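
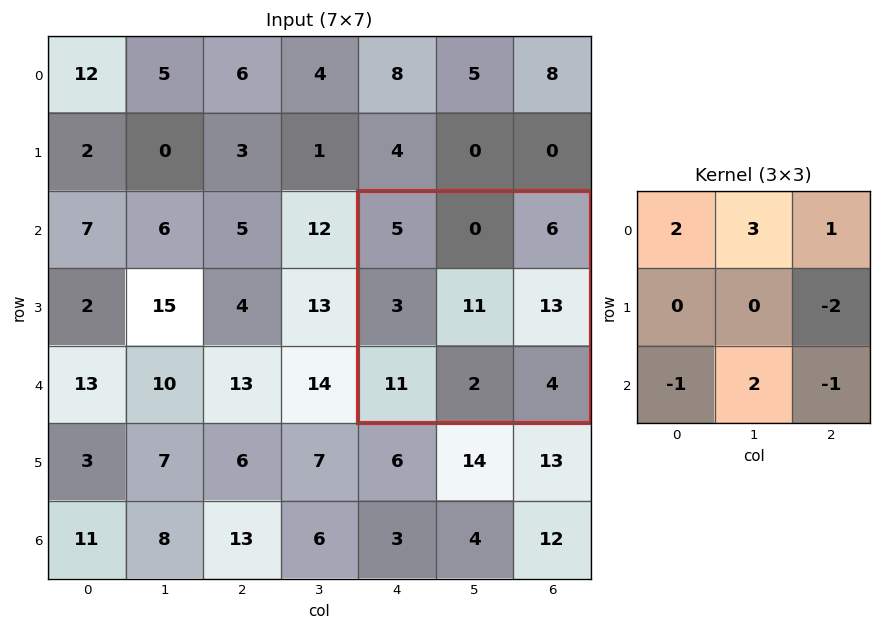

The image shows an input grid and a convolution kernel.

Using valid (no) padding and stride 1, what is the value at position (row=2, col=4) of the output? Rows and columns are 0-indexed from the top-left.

-21

The receptive field on the input at this output position is [5 0 6 / 3 11 13 / 11 2 4]. Elementwise product with the kernel and sum: 5·2 + 0·3 + 6·1 + 13·-2 + 11·-1 + 2·2 + 4·-1.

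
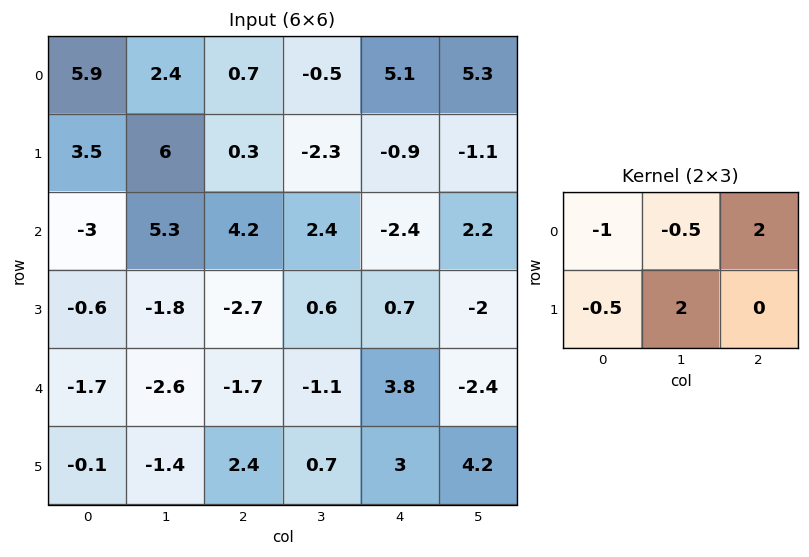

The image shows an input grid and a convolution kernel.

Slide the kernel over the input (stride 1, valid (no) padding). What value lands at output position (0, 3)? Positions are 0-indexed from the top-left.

The receptive field on the input at this output position is [-0.5 5.1 5.3 / -2.3 -0.9 -1.1]. Elementwise product with the kernel and sum: -0.5·-1 + 5.1·-0.5 + 5.3·2 + -2.3·-0.5 + -0.9·2.

7.9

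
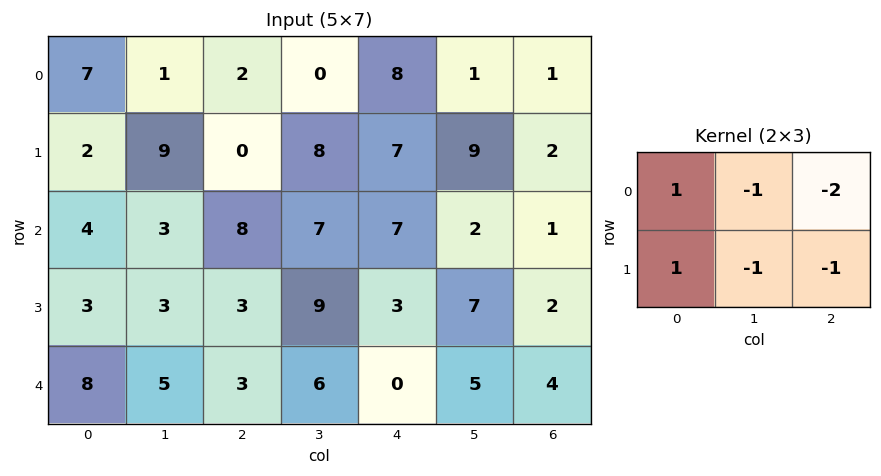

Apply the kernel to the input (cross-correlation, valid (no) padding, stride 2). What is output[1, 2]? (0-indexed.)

The receptive field on the input at this output position is [7 2 1 / 3 7 2]. Elementwise product with the kernel and sum: 7·1 + 2·-1 + 1·-2 + 3·1 + 7·-1 + 2·-1.

-3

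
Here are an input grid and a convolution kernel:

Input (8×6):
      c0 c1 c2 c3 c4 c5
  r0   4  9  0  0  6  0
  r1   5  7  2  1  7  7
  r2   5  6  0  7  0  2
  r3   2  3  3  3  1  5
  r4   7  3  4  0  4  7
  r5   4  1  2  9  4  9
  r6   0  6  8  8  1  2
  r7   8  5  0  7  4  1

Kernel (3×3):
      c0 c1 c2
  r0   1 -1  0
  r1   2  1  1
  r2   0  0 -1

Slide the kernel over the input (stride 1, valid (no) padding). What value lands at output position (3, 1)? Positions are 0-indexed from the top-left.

The receptive field on the input at this output position is [3 3 3 / 3 4 0 / 1 2 9]. Elementwise product with the kernel and sum: 3·1 + 3·-1 + 3·2 + 4·1 + 0·1 + 9·-1.

1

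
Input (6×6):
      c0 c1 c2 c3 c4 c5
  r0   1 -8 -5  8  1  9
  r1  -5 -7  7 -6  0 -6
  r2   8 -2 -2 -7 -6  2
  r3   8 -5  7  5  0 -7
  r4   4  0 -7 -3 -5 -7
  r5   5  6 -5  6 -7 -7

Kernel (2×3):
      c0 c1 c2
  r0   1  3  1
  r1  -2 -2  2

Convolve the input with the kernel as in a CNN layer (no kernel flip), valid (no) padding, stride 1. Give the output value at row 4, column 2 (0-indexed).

The receptive field on the input at this output position is [-7 -3 -5 / -5 6 -7]. Elementwise product with the kernel and sum: -7·1 + -3·3 + -5·1 + -5·-2 + 6·-2 + -7·2.

-37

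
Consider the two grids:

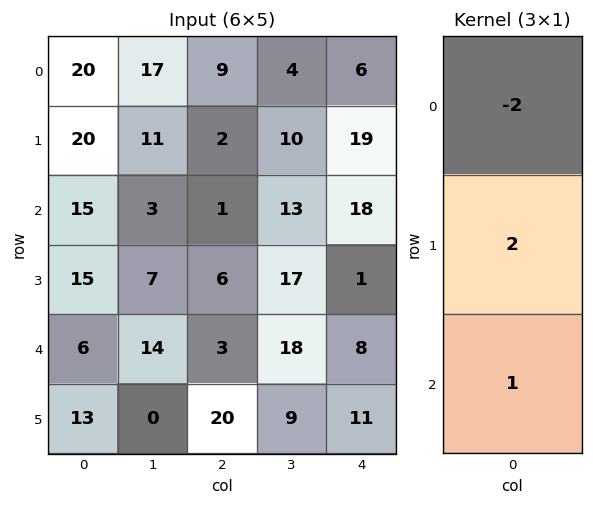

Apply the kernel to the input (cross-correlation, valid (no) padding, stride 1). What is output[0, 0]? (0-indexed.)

15

The receptive field on the input at this output position is [20 / 20 / 15]. Elementwise product with the kernel and sum: 20·-2 + 20·2 + 15·1.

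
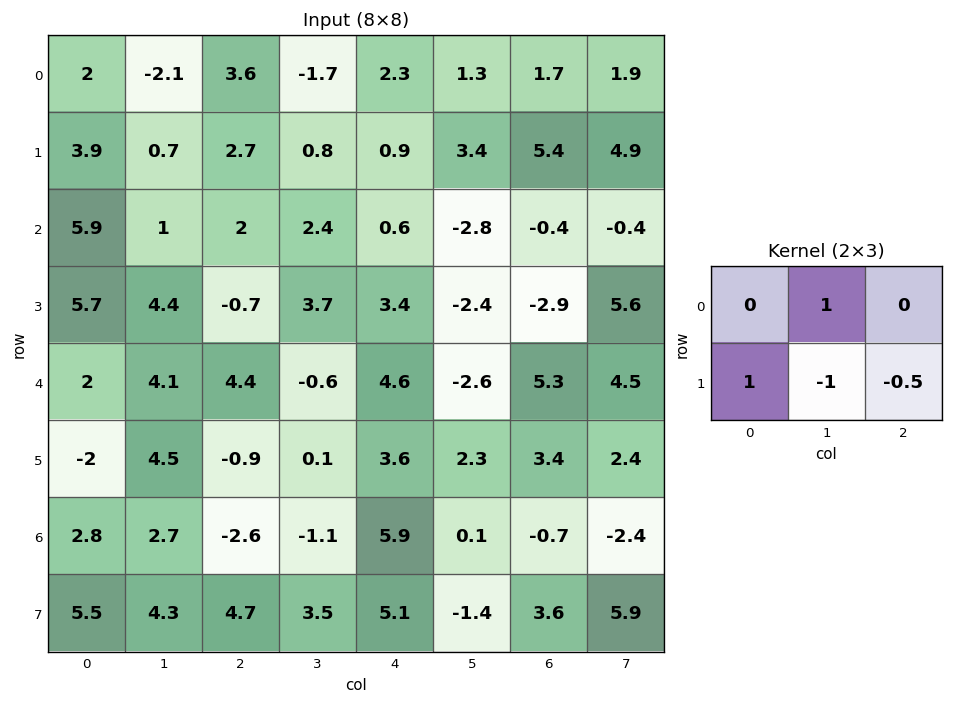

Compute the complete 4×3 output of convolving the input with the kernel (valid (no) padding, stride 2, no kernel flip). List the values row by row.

-0.25 -0.25 -3.9
2.65 -3.7 4.45
-1.95 -3.4 -3
1.55 -2.45 4.8

Output[0,0]: The receptive field on the input at this output position is [2 -2.1 3.6 / 3.9 0.7 2.7]. Elementwise product with the kernel and sum: -2.1·1 + 3.9·1 + 0.7·-1 + 2.7·-0.5.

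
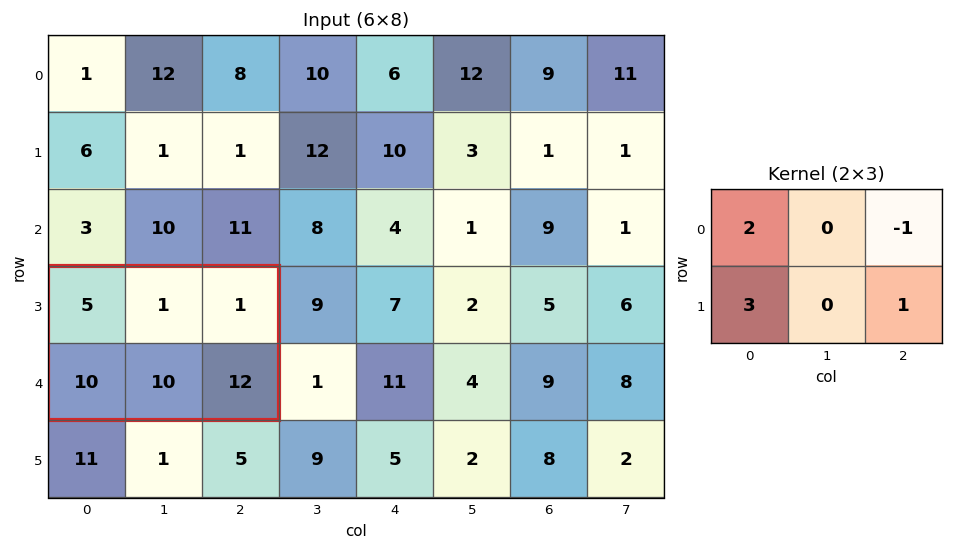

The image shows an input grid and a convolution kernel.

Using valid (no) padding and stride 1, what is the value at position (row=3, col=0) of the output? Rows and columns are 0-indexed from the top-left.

The receptive field on the input at this output position is [5 1 1 / 10 10 12]. Elementwise product with the kernel and sum: 5·2 + 1·-1 + 10·3 + 12·1.

51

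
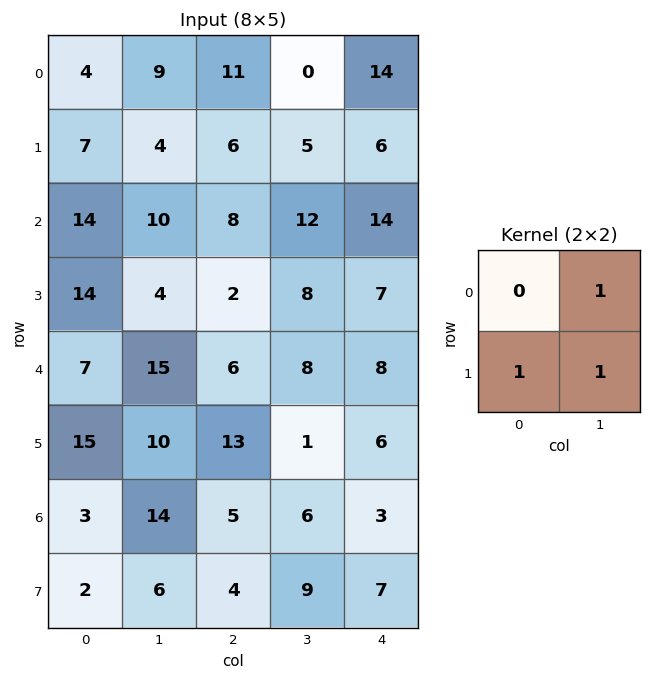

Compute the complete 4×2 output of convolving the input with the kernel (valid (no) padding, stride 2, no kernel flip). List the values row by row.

Output[0,0]: The receptive field on the input at this output position is [4 9 / 7 4]. Elementwise product with the kernel and sum: 9·1 + 7·1 + 4·1.

20 11
28 22
40 22
22 19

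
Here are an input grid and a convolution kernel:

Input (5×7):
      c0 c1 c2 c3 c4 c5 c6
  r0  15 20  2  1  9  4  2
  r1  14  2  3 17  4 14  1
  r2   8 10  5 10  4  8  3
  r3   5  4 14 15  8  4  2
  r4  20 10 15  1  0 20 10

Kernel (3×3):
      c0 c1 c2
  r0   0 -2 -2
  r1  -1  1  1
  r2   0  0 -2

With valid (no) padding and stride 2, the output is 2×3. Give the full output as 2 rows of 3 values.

Output[0,0]: The receptive field on the input at this output position is [15 20 2 / 14 2 3 / 8 10 5]. Elementwise product with the kernel and sum: 20·-2 + 2·-2 + 14·-1 + 2·1 + 3·1 + 5·-2.
Output[0,1]: The receptive field on the input at this output position is [2 1 9 / 3 17 4 / 5 10 4]. Elementwise product with the kernel and sum: 1·-2 + 9·-2 + 3·-1 + 17·1 + 4·1 + 4·-2.

-63 -10 -7
-47 -19 -44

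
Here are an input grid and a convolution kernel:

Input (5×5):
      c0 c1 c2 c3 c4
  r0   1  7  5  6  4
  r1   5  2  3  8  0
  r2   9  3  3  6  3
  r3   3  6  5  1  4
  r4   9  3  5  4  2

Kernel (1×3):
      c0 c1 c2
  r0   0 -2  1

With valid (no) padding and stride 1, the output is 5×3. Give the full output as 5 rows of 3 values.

Output[0,0]: The receptive field on the input at this output position is [1 7 5]. Elementwise product with the kernel and sum: 7·-2 + 5·1.
Output[0,1]: The receptive field on the input at this output position is [7 5 6]. Elementwise product with the kernel and sum: 5·-2 + 6·1.

-9 -4 -8
-1 2 -16
-3 0 -9
-7 -9 2
-1 -6 -6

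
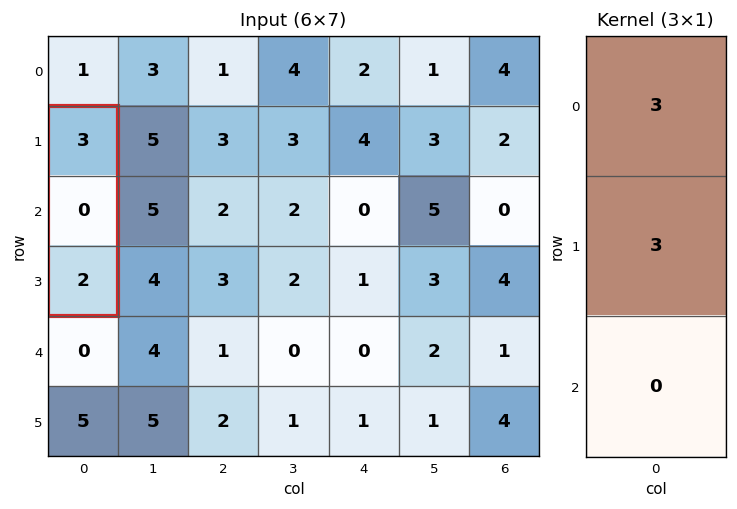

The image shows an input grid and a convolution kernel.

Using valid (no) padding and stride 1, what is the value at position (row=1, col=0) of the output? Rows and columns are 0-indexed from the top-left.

The receptive field on the input at this output position is [3 / 0 / 2]. Elementwise product with the kernel and sum: 3·3 + 0·3.

9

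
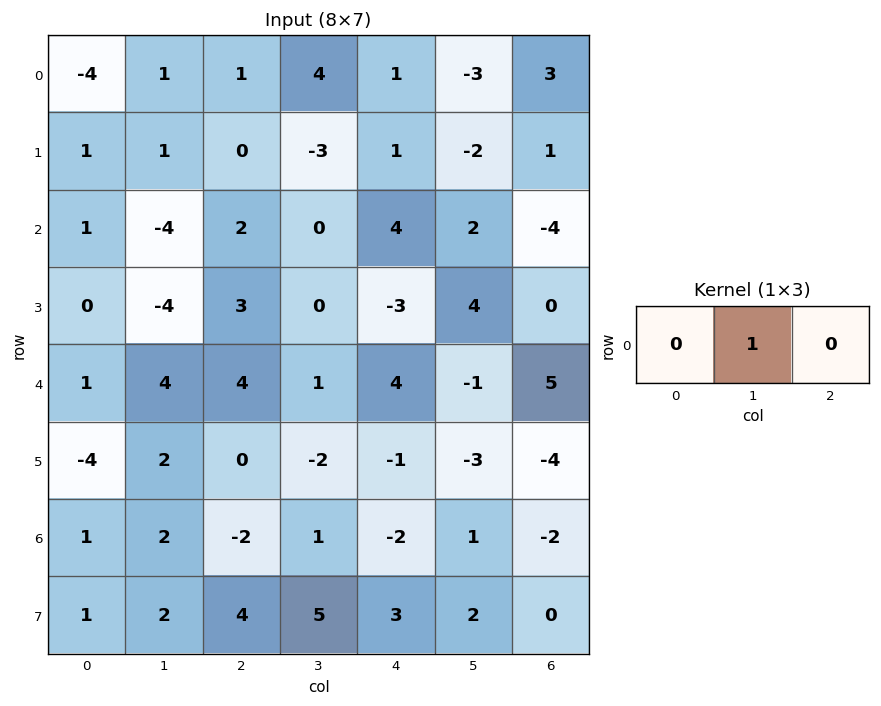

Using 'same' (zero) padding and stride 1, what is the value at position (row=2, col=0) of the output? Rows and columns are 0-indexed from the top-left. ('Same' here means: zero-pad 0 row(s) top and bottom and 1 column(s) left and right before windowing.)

The receptive field on the zero-padded input at this output position is [0 1 -4]. Elementwise product with the kernel and sum: 1·1.

1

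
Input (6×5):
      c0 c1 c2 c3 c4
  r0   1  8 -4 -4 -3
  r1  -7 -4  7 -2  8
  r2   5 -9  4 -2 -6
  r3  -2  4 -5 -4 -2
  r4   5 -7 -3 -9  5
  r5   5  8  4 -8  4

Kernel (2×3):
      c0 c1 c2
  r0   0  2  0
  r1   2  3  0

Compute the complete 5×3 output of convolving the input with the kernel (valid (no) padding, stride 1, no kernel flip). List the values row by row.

-10 5 0
-25 8 -2
-10 1 -26
-3 -33 -41
20 22 -34

Output[0,0]: The receptive field on the input at this output position is [1 8 -4 / -7 -4 7]. Elementwise product with the kernel and sum: 8·2 + -7·2 + -4·3.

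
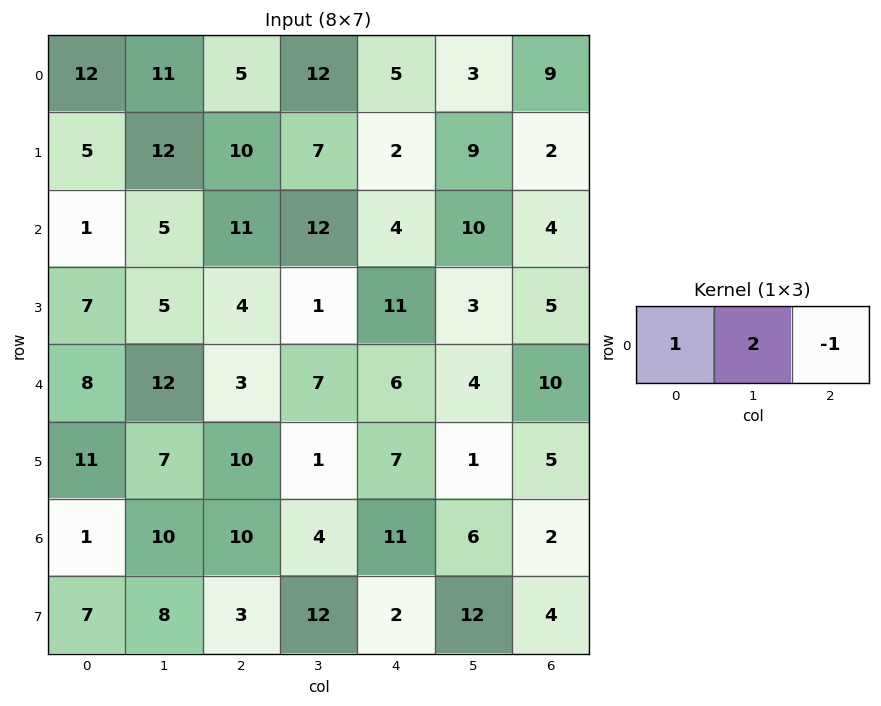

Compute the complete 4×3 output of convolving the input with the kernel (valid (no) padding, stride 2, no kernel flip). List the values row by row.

29 24 2
0 31 20
29 11 4
11 7 21

Output[0,0]: The receptive field on the input at this output position is [12 11 5]. Elementwise product with the kernel and sum: 12·1 + 11·2 + 5·-1.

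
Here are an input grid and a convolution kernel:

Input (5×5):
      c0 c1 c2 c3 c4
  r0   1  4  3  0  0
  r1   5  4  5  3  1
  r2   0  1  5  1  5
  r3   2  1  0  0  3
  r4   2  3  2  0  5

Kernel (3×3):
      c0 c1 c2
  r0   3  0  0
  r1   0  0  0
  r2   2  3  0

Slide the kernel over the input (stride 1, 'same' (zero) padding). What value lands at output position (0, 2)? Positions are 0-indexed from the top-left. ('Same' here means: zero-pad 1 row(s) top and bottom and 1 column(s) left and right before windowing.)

The receptive field on the zero-padded input at this output position is [0 0 0 / 4 3 0 / 4 5 3]. Elementwise product with the kernel and sum: 0·3 + 4·2 + 5·3.

23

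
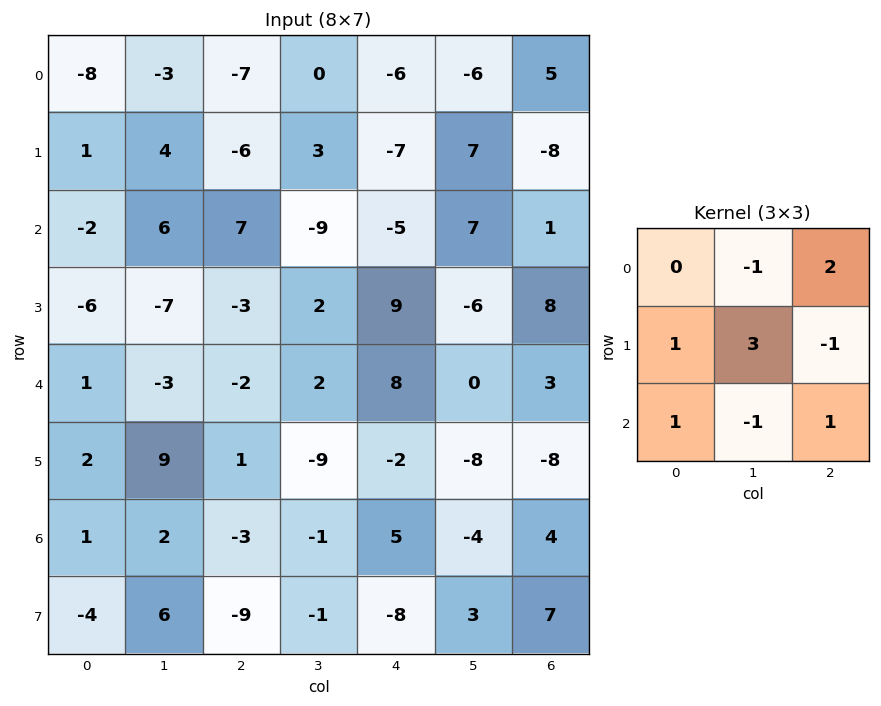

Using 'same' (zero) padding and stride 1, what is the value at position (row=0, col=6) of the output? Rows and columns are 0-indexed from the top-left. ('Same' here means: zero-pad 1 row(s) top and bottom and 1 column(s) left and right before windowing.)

The receptive field on the zero-padded input at this output position is [0 0 0 / -6 5 0 / 7 -8 0]. Elementwise product with the kernel and sum: 0·-1 + 0·2 + -6·1 + 5·3 + 0·-1 + 7·1 + -8·-1 + 0·1.

24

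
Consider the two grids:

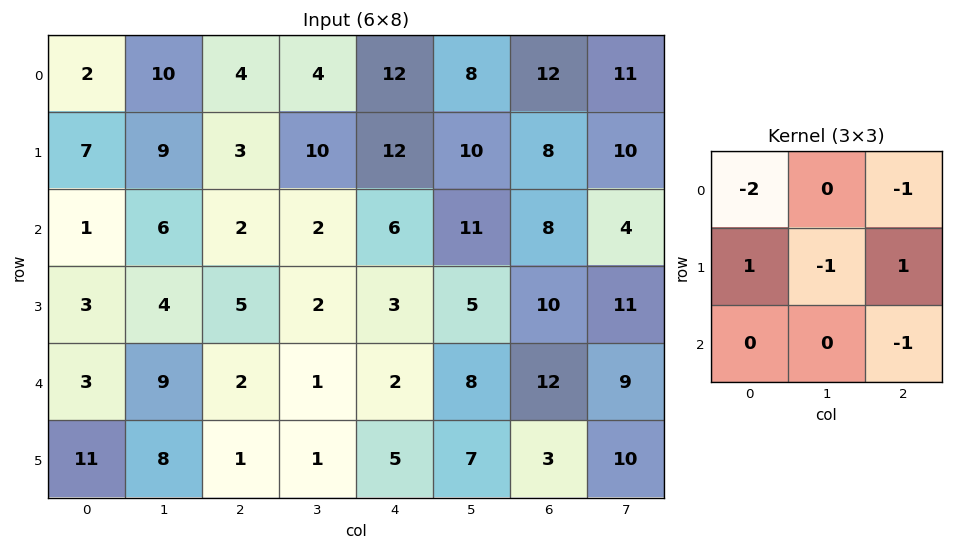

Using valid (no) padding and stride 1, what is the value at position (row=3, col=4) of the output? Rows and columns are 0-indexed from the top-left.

-13

The receptive field on the input at this output position is [3 5 10 / 2 8 12 / 5 7 3]. Elementwise product with the kernel and sum: 3·-2 + 10·-1 + 2·1 + 8·-1 + 12·1 + 3·-1.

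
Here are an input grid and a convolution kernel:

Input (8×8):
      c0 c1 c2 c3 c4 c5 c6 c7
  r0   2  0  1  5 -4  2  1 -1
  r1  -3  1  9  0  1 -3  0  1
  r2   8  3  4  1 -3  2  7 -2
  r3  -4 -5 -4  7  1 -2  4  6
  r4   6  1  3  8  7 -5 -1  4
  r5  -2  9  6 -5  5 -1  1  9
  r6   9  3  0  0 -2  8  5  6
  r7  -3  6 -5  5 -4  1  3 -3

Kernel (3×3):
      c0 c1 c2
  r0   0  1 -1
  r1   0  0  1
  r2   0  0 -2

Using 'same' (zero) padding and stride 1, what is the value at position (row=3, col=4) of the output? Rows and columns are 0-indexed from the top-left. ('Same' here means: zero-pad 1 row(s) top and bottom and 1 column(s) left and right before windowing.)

3

The receptive field on the zero-padded input at this output position is [1 -3 2 / 7 1 -2 / 8 7 -5]. Elementwise product with the kernel and sum: -3·1 + 2·-1 + -2·1 + -5·-2.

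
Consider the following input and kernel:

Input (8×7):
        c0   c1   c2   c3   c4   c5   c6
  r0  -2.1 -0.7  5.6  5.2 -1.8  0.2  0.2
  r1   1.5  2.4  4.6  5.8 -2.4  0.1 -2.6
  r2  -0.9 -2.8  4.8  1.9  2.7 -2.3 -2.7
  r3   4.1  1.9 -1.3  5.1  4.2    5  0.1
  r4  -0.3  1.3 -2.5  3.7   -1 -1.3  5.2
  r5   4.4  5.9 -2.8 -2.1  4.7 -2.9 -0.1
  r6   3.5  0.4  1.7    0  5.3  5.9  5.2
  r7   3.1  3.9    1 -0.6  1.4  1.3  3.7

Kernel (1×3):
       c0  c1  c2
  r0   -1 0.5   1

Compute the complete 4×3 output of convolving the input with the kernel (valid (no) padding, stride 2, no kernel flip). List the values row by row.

7.35 -4.8 2.1
4.3 -1.15 -6.55
-1.55 3.35 5.55
-1.6 3.6 2.85

Output[0,0]: The receptive field on the input at this output position is [-2.1 -0.7 5.6]. Elementwise product with the kernel and sum: -2.1·-1 + -0.7·0.5 + 5.6·1.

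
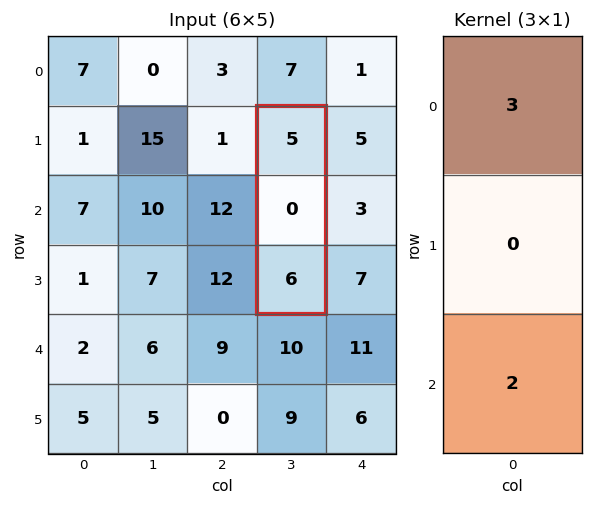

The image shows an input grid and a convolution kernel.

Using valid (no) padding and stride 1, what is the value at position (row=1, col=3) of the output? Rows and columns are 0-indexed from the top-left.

The receptive field on the input at this output position is [5 / 0 / 6]. Elementwise product with the kernel and sum: 5·3 + 6·2.

27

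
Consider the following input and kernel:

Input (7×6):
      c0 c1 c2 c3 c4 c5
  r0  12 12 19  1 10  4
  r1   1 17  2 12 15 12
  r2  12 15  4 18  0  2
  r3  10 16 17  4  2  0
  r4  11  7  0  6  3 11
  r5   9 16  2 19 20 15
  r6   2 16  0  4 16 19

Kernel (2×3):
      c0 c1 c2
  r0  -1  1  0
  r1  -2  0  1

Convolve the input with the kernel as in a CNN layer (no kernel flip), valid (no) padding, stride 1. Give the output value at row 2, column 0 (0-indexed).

The receptive field on the input at this output position is [12 15 4 / 10 16 17]. Elementwise product with the kernel and sum: 12·-1 + 15·1 + 10·-2 + 17·1.

0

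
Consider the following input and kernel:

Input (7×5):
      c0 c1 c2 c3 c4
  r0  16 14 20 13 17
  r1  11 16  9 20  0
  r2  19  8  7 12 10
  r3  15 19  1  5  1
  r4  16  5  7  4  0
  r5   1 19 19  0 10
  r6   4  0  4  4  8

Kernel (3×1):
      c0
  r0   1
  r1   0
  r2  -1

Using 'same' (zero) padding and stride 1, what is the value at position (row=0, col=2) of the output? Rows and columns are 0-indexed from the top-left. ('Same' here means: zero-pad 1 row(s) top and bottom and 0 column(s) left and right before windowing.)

-9

The receptive field on the zero-padded input at this output position is [0 / 20 / 9]. Elementwise product with the kernel and sum: 0·1 + 9·-1.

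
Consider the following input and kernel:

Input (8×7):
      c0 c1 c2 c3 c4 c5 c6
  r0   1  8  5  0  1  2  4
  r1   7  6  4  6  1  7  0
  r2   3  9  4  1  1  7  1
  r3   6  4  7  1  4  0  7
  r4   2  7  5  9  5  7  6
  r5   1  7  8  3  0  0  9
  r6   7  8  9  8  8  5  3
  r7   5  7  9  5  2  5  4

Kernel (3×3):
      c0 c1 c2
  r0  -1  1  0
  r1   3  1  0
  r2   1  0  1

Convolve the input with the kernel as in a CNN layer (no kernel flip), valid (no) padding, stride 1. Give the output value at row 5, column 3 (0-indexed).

The receptive field on the input at this output position is [3 0 0 / 8 8 5 / 5 2 5]. Elementwise product with the kernel and sum: 3·-1 + 0·1 + 8·3 + 8·1 + 5·1 + 5·1.

39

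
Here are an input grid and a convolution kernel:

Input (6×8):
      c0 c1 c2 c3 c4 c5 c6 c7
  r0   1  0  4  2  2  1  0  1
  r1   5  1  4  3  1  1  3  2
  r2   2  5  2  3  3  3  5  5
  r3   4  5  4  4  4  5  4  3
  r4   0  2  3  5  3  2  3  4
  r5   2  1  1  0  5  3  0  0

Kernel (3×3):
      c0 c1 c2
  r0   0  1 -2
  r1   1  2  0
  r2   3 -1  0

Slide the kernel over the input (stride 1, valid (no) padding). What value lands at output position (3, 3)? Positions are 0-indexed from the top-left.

0

The receptive field on the input at this output position is [4 4 5 / 5 3 2 / 0 5 3]. Elementwise product with the kernel and sum: 4·1 + 5·-2 + 5·1 + 3·2 + 0·3 + 5·-1.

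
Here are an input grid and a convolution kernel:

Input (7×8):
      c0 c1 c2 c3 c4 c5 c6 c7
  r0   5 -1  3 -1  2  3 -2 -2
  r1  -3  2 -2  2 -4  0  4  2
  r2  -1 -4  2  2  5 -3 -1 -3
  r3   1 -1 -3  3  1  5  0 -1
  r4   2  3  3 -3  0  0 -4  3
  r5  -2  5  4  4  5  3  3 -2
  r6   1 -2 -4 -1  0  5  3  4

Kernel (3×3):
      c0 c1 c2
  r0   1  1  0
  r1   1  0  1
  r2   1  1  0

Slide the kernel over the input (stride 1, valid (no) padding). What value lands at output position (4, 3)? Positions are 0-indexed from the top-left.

3

The receptive field on the input at this output position is [-3 0 0 / 4 5 3 / -1 0 5]. Elementwise product with the kernel and sum: -3·1 + 0·1 + 4·1 + 3·1 + -1·1 + 0·1.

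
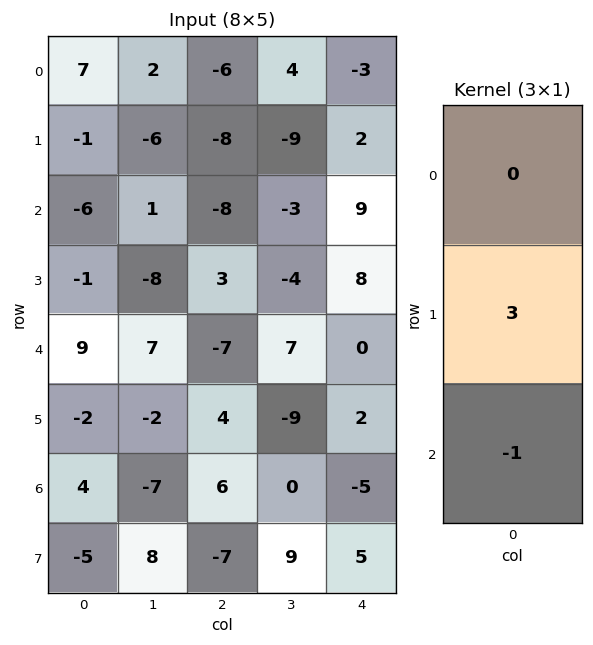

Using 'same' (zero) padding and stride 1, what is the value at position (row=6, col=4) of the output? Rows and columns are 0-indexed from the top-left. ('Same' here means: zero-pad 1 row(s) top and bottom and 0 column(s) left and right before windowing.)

-20

The receptive field on the zero-padded input at this output position is [2 / -5 / 5]. Elementwise product with the kernel and sum: -5·3 + 5·-1.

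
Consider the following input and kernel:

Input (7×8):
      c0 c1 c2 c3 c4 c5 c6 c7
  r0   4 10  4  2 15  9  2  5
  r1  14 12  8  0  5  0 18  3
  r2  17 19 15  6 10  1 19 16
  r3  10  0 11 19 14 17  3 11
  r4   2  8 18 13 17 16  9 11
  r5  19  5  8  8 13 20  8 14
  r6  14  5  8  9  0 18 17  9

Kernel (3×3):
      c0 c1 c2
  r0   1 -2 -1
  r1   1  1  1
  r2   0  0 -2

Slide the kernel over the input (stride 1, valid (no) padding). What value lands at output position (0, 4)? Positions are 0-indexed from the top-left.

-20

The receptive field on the input at this output position is [15 9 2 / 5 0 18 / 10 1 19]. Elementwise product with the kernel and sum: 15·1 + 9·-2 + 2·-1 + 5·1 + 0·1 + 18·1 + 19·-2.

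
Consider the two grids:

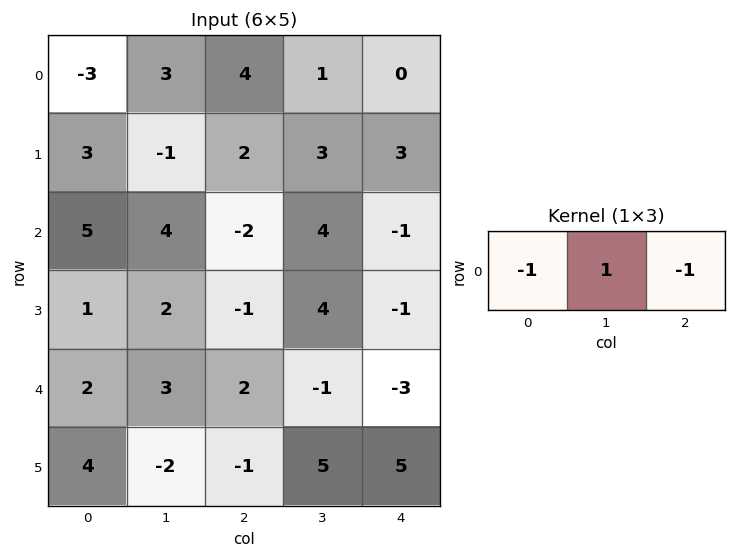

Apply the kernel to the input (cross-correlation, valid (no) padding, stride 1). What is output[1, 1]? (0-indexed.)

The receptive field on the input at this output position is [-1 2 3]. Elementwise product with the kernel and sum: -1·-1 + 2·1 + 3·-1.

0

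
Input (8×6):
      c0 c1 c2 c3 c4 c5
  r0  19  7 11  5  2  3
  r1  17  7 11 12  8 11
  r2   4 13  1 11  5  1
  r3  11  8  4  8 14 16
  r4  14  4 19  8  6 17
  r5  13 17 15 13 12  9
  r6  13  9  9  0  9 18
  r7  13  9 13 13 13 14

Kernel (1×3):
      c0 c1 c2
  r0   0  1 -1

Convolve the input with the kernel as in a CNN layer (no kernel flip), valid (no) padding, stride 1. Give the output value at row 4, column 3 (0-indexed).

The receptive field on the input at this output position is [8 6 17]. Elementwise product with the kernel and sum: 6·1 + 17·-1.

-11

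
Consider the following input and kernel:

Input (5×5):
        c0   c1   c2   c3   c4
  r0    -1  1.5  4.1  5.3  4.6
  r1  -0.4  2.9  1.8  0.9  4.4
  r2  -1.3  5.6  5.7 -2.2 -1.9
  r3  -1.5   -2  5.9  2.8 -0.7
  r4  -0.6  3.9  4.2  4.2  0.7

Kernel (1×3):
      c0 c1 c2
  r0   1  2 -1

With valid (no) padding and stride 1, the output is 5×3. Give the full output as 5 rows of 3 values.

Output[0,0]: The receptive field on the input at this output position is [-1 1.5 4.1]. Elementwise product with the kernel and sum: -1·1 + 1.5·2 + 4.1·-1.
Output[0,1]: The receptive field on the input at this output position is [1.5 4.1 5.3]. Elementwise product with the kernel and sum: 1.5·1 + 4.1·2 + 5.3·-1.

-2.1 4.4 10.1
3.6 5.6 -0.8
4.2 19.2 3.2
-11.4 7 12.2
3 8.1 11.9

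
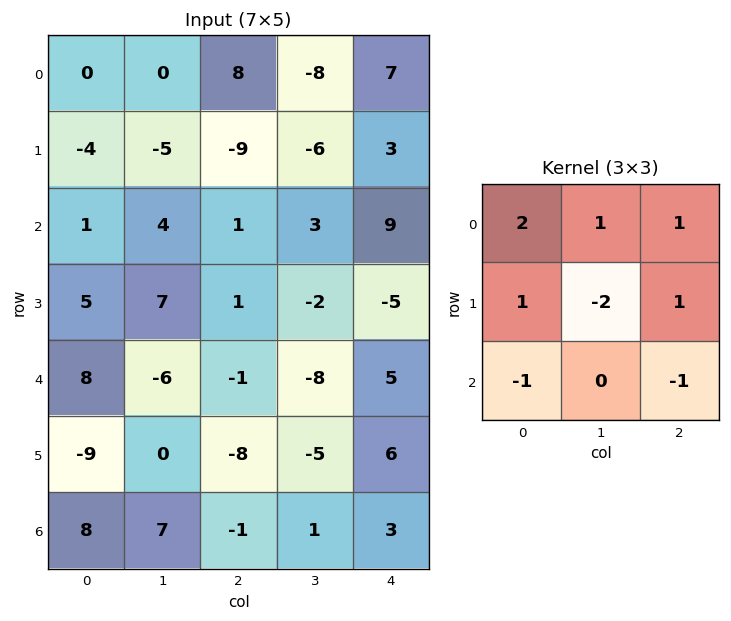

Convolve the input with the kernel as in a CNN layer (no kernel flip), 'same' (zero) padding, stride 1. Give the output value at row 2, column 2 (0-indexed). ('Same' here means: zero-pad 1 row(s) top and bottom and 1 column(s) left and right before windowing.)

-25

The receptive field on the zero-padded input at this output position is [-5 -9 -6 / 4 1 3 / 7 1 -2]. Elementwise product with the kernel and sum: -5·2 + -9·1 + -6·1 + 4·1 + 1·-2 + 3·1 + 7·-1 + -2·-1.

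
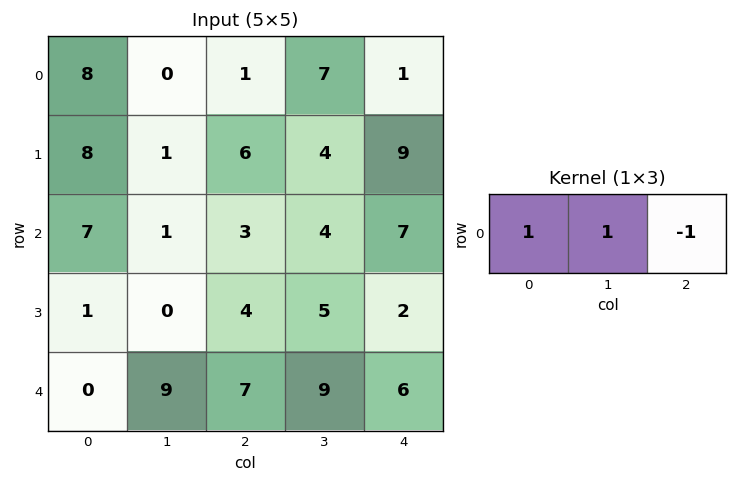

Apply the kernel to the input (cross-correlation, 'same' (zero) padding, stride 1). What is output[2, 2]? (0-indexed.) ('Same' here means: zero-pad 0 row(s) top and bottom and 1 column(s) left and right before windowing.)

0

The receptive field on the zero-padded input at this output position is [1 3 4]. Elementwise product with the kernel and sum: 1·1 + 3·1 + 4·-1.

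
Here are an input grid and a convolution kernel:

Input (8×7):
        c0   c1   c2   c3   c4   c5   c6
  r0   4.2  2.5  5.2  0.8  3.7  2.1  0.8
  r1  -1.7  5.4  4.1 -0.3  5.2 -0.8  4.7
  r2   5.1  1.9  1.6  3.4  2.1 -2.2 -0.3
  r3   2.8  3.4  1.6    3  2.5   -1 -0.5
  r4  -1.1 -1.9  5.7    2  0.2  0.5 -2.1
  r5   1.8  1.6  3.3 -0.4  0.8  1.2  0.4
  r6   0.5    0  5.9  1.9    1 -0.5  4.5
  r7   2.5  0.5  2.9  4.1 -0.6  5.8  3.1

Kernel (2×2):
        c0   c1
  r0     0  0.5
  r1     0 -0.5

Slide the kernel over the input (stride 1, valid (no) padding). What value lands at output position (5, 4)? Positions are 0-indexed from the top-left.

The receptive field on the input at this output position is [0.8 1.2 / 1 -0.5]. Elementwise product with the kernel and sum: 1.2·0.5 + -0.5·-0.5.

0.85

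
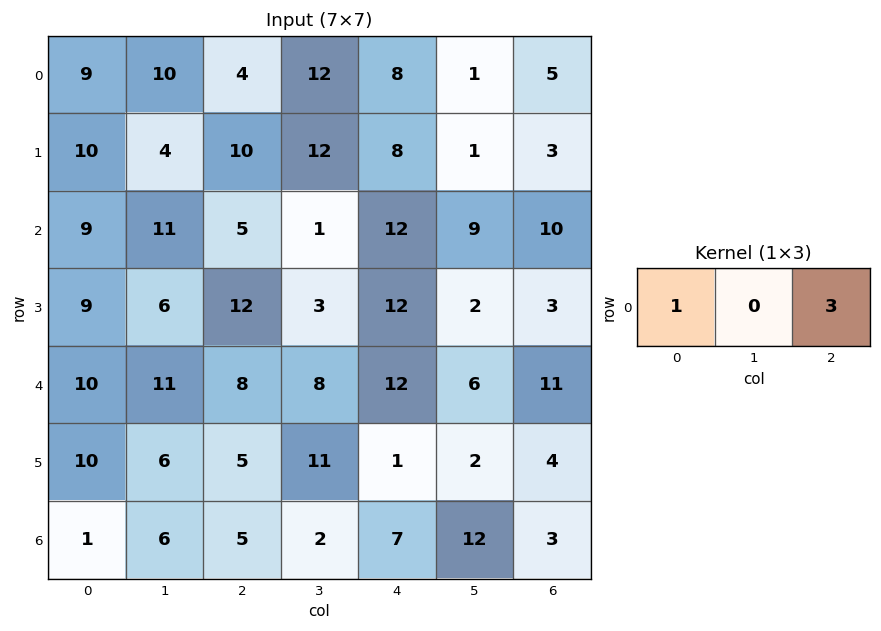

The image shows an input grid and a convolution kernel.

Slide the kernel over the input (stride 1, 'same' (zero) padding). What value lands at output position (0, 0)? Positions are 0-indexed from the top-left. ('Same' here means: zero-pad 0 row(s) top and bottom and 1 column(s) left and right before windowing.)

The receptive field on the zero-padded input at this output position is [0 9 10]. Elementwise product with the kernel and sum: 0·1 + 10·3.

30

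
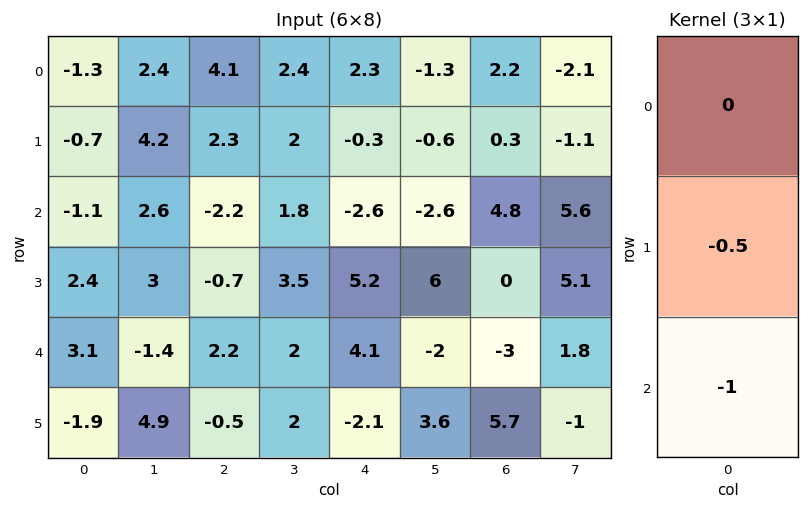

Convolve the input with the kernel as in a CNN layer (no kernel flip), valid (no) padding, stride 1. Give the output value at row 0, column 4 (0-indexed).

2.75

The receptive field on the input at this output position is [2.3 / -0.3 / -2.6]. Elementwise product with the kernel and sum: -0.3·-0.5 + -2.6·-1.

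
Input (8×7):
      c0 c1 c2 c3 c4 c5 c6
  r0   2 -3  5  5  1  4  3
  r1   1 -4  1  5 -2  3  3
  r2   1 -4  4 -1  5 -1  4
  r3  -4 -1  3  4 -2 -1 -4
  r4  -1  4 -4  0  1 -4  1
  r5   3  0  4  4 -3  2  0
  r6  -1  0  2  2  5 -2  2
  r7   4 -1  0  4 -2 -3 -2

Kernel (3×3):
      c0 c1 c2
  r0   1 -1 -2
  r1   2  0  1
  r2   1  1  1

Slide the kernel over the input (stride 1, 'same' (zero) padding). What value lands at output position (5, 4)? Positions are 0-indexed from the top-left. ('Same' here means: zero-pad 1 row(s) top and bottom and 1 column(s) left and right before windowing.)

22

The receptive field on the zero-padded input at this output position is [0 1 -4 / 4 -3 2 / 2 5 -2]. Elementwise product with the kernel and sum: 0·1 + 1·-1 + -4·-2 + 4·2 + 2·1 + 2·1 + 5·1 + -2·1.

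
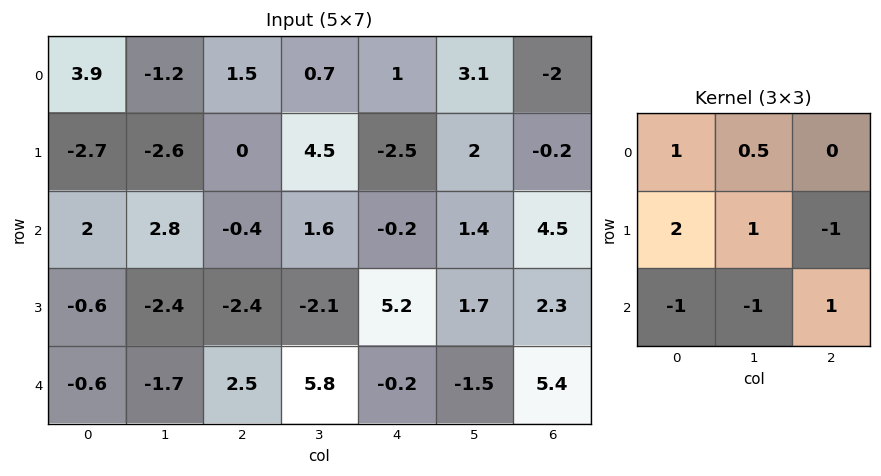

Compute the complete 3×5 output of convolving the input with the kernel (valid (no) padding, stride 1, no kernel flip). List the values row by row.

Output[0,0]: The receptive field on the input at this output position is [3.9 -1.2 1.5 / -2.7 -2.6 0 / 2 2.8 -0.4]. Elementwise product with the kernel and sum: 3.9·1 + -1.2·0.5 + -2.7·2 + -2.6·1 + 0·-1 + 2·-1 + 2.8·-1 + -0.4·1.
Output[0,1]: The receptive field on the input at this output position is [-1.2 1.5 0.7 / -2.6 0 4.5 / 2.8 -0.4 1.6]. Elementwise product with the kernel and sum: -1.2·1 + 1.5·0.5 + -2.6·2 + 0·1 + 4.5·-1 + 2.8·-1 + -0.4·-1 + 1.6·1.

-9.9 -10.95 7.45 5.7 3.05
3.8 3.7 12.95 3.45 -9.6
7 2.5 -20.2 -6.3 17.4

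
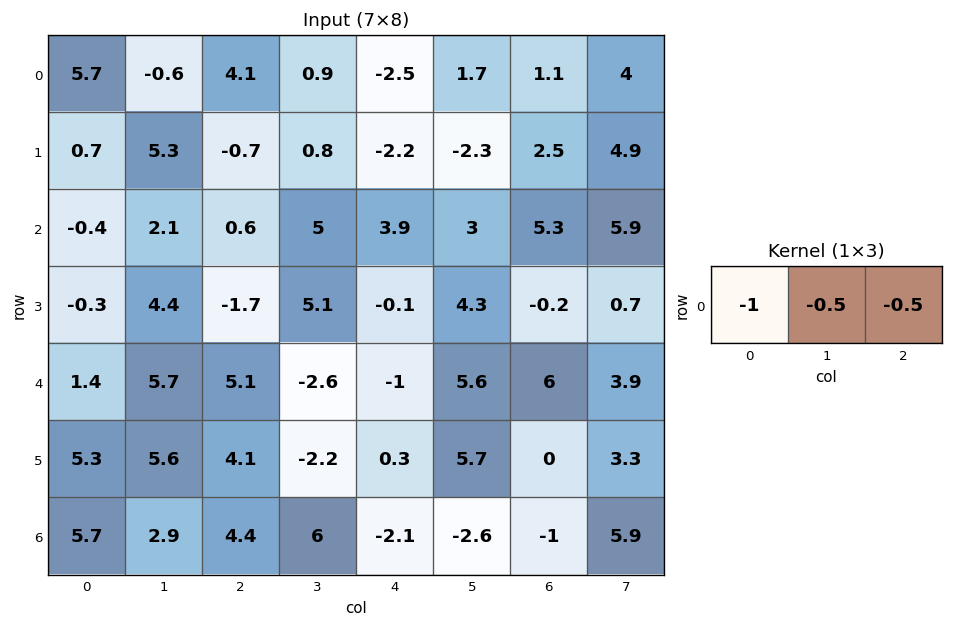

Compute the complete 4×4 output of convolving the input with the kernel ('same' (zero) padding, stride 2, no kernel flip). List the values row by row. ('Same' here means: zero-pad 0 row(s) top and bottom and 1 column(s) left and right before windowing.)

Output[0,0]: The receptive field on the zero-padded input at this output position is [0 5.7 -0.6]. Elementwise product with the kernel and sum: 0·-1 + 5.7·-0.5 + -0.6·-0.5.
Output[0,1]: The receptive field on the zero-padded input at this output position is [-0.6 4.1 0.9]. Elementwise product with the kernel and sum: -0.6·-1 + 4.1·-0.5 + 0.9·-0.5.

-2.55 -1.9 -0.5 -4.25
-0.85 -4.9 -8.45 -8.6
-3.55 -6.95 0.3 -10.55
-4.3 -8.1 -3.65 0.15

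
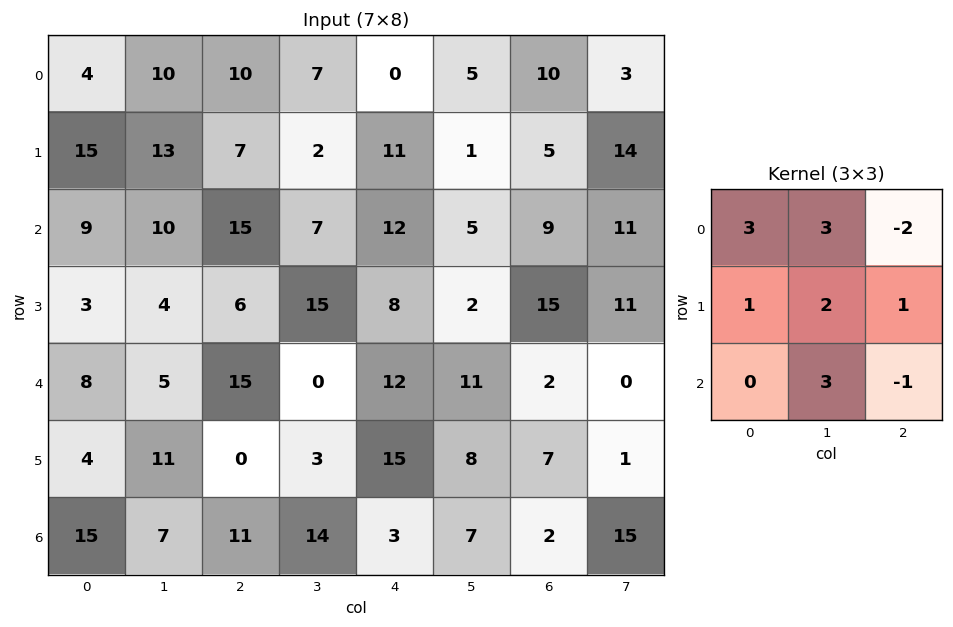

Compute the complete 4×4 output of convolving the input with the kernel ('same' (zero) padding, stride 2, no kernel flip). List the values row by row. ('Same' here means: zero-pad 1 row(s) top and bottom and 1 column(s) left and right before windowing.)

50 56 44 29
52 106 95 58
23 32 137 64
27 70 65 69

Output[0,0]: The receptive field on the zero-padded input at this output position is [0 0 0 / 0 4 10 / 0 15 13]. Elementwise product with the kernel and sum: 0·3 + 0·3 + 0·-2 + 0·1 + 4·2 + 10·1 + 15·3 + 13·-1.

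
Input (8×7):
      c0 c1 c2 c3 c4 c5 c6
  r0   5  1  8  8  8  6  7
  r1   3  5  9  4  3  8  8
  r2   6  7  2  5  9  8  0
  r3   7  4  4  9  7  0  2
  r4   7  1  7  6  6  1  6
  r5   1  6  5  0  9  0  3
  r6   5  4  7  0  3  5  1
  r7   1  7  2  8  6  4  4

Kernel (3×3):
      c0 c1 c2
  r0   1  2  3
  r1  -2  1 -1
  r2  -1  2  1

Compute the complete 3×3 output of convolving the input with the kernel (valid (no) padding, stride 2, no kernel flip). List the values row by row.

Output[0,0]: The receptive field on the input at this output position is [5 1 8 / 3 5 9 / 6 7 2]. Elementwise product with the kernel and sum: 5·1 + 1·2 + 8·3 + 3·-2 + 5·1 + 9·-1 + 6·-1 + 7·2 + 2·1.
Output[0,1]: The receptive field on the input at this output position is [8 8 8 / 9 4 3 / 2 5 9]. Elementwise product with the kernel and sum: 8·1 + 8·2 + 8·3 + 9·-2 + 4·1 + 3·-1 + 2·-1 + 5·2 + 9·1.

31 48 42
14 44 11
39 14 13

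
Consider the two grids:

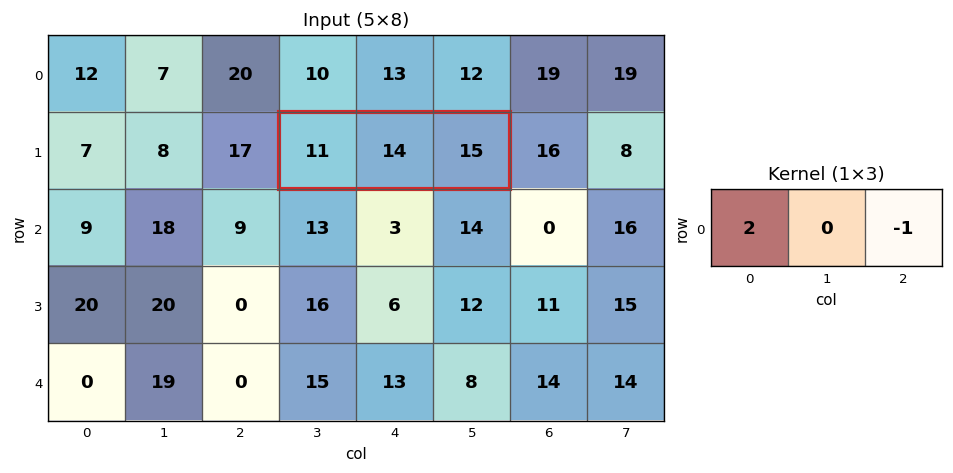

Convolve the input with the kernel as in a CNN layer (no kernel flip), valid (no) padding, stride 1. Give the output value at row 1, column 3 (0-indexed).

The receptive field on the input at this output position is [11 14 15]. Elementwise product with the kernel and sum: 11·2 + 15·-1.

7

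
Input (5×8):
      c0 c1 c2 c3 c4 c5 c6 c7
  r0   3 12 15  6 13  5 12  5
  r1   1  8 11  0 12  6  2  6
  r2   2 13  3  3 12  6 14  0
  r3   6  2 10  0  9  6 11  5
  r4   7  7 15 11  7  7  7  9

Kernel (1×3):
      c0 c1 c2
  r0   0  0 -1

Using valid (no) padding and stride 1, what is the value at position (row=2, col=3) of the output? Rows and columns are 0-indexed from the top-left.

The receptive field on the input at this output position is [3 12 6]. Elementwise product with the kernel and sum: 6·-1.

-6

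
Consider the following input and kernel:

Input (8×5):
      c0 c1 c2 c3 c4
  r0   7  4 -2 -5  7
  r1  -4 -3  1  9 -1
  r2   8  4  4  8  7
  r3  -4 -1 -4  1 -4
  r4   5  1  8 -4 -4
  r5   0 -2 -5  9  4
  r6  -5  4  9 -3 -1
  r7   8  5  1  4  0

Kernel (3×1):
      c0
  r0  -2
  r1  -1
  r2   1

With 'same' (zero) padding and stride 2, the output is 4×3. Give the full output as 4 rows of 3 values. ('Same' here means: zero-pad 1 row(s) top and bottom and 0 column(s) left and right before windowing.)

-11 3 -8
-4 -10 -9
3 -5 16
13 2 -7

Output[0,0]: The receptive field on the zero-padded input at this output position is [0 / 7 / -4]. Elementwise product with the kernel and sum: 0·-2 + 7·-1 + -4·1.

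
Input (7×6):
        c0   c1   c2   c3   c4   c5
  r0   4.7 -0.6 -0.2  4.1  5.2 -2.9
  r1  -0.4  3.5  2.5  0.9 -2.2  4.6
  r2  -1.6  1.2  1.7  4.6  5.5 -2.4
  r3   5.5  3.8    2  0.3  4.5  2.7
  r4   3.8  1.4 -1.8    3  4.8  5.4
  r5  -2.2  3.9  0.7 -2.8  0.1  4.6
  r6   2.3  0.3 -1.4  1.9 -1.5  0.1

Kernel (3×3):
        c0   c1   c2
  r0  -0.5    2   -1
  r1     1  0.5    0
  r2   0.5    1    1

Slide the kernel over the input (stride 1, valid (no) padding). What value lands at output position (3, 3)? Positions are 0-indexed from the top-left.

14.85

The receptive field on the input at this output position is [0.3 4.5 2.7 / 3 4.8 5.4 / -2.8 0.1 4.6]. Elementwise product with the kernel and sum: 0.3·-0.5 + 4.5·2 + 2.7·-1 + 3·1 + 4.8·0.5 + -2.8·0.5 + 0.1·1 + 4.6·1.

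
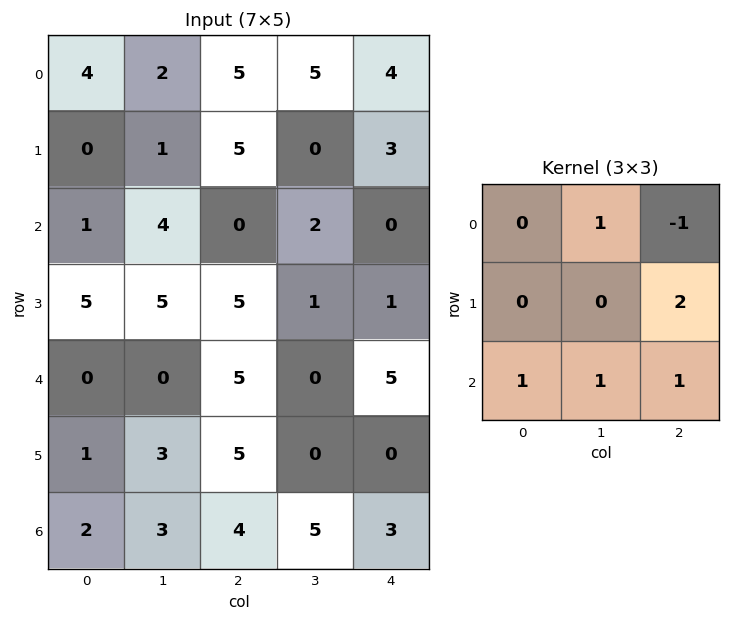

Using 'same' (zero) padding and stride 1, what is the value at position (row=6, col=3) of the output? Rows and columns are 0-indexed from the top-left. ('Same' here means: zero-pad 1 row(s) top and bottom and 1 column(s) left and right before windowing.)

The receptive field on the zero-padded input at this output position is [5 0 0 / 4 5 3 / 0 0 0]. Elementwise product with the kernel and sum: 0·1 + 0·-1 + 3·2 + 0·1 + 0·1 + 0·1.

6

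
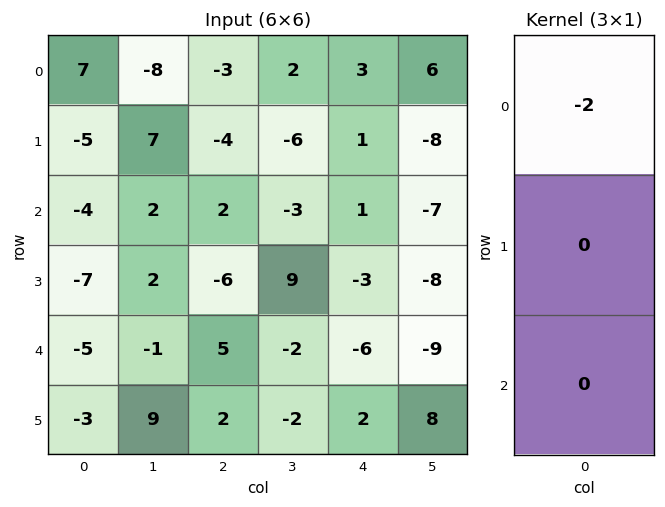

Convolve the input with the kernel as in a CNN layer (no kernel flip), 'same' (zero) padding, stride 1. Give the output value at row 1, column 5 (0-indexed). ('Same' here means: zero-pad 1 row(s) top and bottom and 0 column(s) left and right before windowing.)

-12

The receptive field on the zero-padded input at this output position is [6 / -8 / -7]. Elementwise product with the kernel and sum: 6·-2.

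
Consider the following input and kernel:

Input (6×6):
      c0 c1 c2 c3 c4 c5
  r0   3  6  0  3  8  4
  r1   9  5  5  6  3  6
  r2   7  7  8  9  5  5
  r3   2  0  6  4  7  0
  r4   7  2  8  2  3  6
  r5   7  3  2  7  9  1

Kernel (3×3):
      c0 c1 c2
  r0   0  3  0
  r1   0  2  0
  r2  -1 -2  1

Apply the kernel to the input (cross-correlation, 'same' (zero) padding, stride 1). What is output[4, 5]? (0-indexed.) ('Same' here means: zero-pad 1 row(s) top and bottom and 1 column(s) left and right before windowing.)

1

The receptive field on the zero-padded input at this output position is [7 0 0 / 3 6 0 / 9 1 0]. Elementwise product with the kernel and sum: 0·3 + 6·2 + 9·-1 + 1·-2 + 0·1.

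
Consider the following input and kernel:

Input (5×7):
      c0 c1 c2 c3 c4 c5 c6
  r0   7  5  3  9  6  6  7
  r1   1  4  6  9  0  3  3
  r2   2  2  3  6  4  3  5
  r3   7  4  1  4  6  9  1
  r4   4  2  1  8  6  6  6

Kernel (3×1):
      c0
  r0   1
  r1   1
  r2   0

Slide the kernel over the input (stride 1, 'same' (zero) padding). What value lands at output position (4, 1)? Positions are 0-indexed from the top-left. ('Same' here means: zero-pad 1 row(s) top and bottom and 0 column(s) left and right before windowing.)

The receptive field on the zero-padded input at this output position is [4 / 2 / 0]. Elementwise product with the kernel and sum: 4·1 + 2·1.

6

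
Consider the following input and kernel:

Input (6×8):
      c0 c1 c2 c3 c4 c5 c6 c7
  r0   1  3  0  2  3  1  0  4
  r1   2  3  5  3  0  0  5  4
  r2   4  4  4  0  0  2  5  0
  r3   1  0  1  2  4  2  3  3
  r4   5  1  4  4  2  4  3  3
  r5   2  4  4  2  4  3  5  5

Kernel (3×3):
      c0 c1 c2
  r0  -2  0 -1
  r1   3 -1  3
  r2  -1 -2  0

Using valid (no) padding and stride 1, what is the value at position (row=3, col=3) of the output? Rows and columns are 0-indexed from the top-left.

6

The receptive field on the input at this output position is [2 4 2 / 4 2 4 / 2 4 3]. Elementwise product with the kernel and sum: 2·-2 + 2·-1 + 4·3 + 2·-1 + 4·3 + 2·-1 + 4·-2.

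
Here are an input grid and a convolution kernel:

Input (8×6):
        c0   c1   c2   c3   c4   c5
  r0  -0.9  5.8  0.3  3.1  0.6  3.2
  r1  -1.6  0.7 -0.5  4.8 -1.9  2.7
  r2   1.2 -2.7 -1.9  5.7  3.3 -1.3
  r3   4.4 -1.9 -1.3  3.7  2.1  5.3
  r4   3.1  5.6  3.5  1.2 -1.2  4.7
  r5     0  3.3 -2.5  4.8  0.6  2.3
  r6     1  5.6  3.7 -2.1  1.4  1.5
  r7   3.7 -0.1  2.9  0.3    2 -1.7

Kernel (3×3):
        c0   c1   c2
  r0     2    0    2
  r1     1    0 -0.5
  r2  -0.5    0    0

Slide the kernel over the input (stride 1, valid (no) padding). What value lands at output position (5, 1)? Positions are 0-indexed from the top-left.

The receptive field on the input at this output position is [3.3 -2.5 4.8 / 5.6 3.7 -2.1 / -0.1 2.9 0.3]. Elementwise product with the kernel and sum: 3.3·2 + 4.8·2 + 5.6·1 + -2.1·-0.5 + -0.1·-0.5.

22.9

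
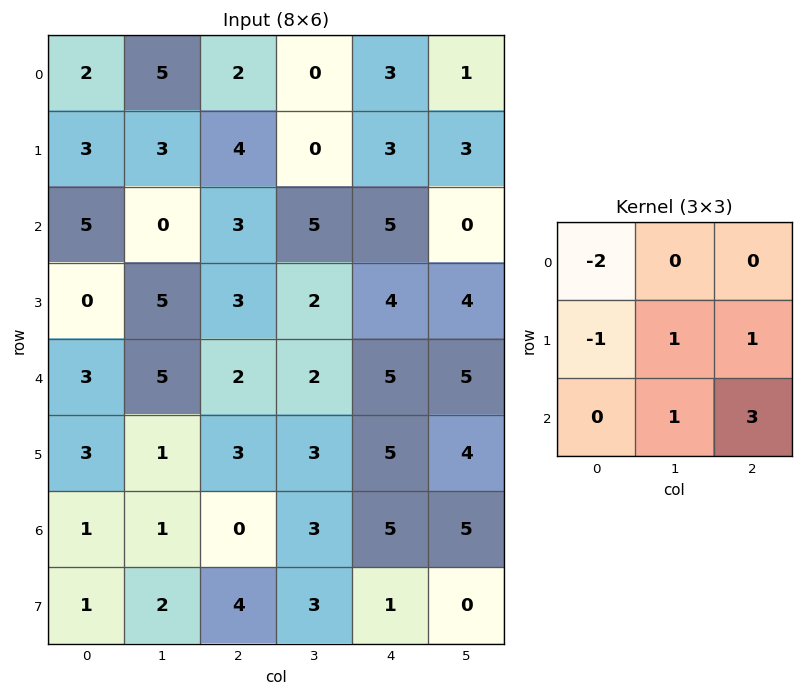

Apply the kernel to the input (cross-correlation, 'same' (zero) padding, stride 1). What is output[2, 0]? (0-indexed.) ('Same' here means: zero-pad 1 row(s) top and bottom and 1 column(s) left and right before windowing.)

20

The receptive field on the zero-padded input at this output position is [0 3 3 / 0 5 0 / 0 0 5]. Elementwise product with the kernel and sum: 0·-2 + 0·-1 + 5·1 + 0·1 + 0·1 + 5·3.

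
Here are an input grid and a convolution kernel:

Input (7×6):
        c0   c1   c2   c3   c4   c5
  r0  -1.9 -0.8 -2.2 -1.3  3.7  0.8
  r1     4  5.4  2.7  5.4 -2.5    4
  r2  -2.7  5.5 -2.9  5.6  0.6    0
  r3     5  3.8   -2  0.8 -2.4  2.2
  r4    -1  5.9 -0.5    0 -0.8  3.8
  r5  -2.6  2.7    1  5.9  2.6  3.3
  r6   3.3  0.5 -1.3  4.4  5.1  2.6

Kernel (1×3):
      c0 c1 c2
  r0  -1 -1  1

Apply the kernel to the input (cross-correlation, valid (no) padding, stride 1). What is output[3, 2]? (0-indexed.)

The receptive field on the input at this output position is [-2 0.8 -2.4]. Elementwise product with the kernel and sum: -2·-1 + 0.8·-1 + -2.4·1.

-1.2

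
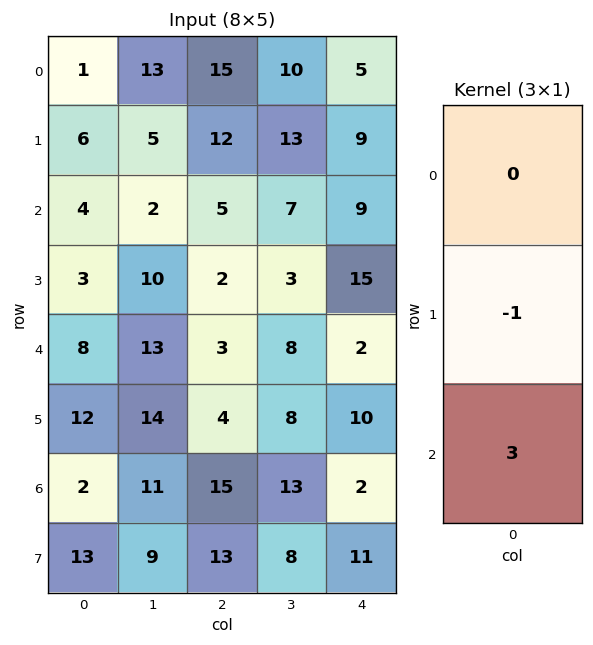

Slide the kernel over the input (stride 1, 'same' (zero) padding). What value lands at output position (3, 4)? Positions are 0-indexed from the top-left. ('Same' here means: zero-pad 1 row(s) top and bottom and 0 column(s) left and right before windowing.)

-9

The receptive field on the zero-padded input at this output position is [9 / 15 / 2]. Elementwise product with the kernel and sum: 15·-1 + 2·3.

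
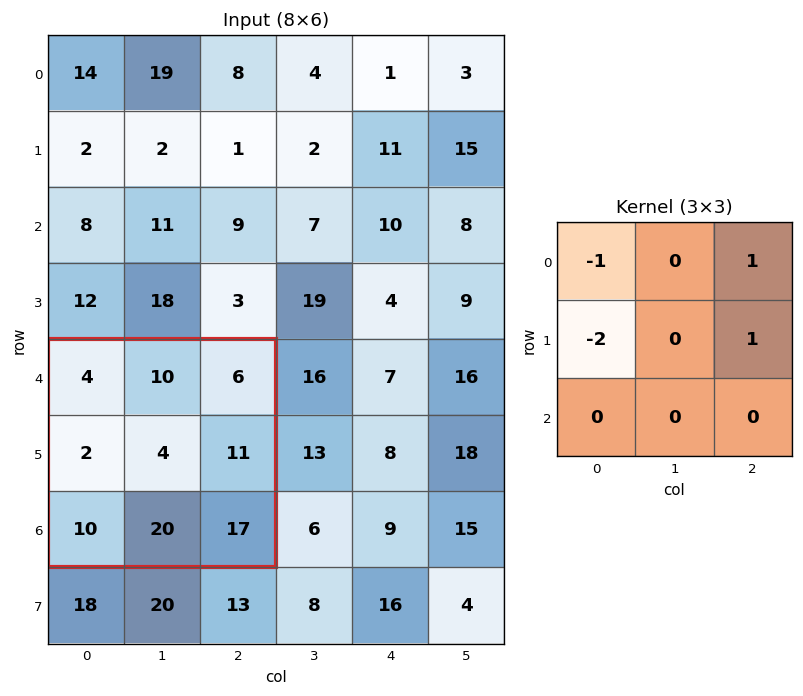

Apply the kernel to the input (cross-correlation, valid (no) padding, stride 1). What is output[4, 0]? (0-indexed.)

9

The receptive field on the input at this output position is [4 10 6 / 2 4 11 / 10 20 17]. Elementwise product with the kernel and sum: 4·-1 + 6·1 + 2·-2 + 11·1.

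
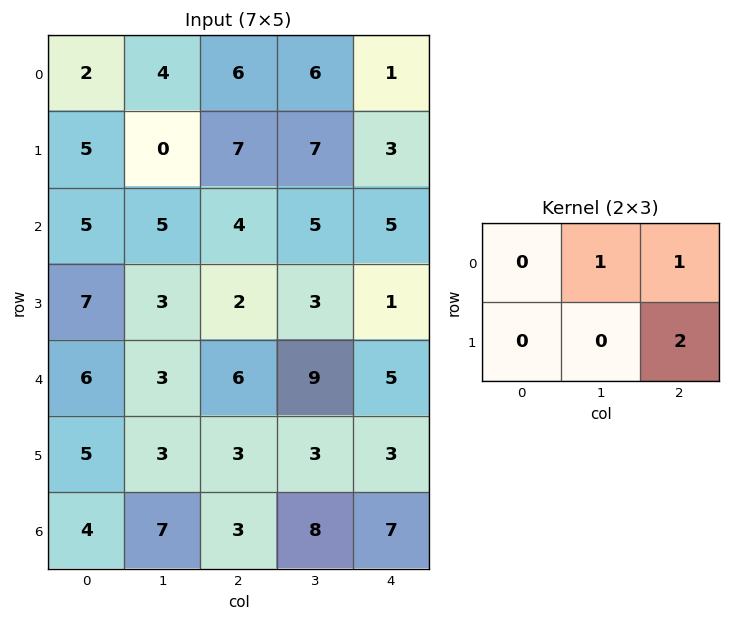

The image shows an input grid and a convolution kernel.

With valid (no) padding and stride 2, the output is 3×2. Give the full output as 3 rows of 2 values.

Output[0,0]: The receptive field on the input at this output position is [2 4 6 / 5 0 7]. Elementwise product with the kernel and sum: 4·1 + 6·1 + 7·2.

24 13
13 12
15 20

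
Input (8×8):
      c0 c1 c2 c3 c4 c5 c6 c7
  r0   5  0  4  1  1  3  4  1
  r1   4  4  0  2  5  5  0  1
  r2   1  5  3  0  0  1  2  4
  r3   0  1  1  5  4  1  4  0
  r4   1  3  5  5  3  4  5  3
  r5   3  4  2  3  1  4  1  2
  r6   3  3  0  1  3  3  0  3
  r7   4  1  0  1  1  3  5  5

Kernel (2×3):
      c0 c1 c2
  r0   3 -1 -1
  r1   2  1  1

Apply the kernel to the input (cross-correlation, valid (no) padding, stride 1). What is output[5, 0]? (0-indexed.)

12

The receptive field on the input at this output position is [3 4 2 / 3 3 0]. Elementwise product with the kernel and sum: 3·3 + 4·-1 + 2·-1 + 3·2 + 3·1 + 0·1.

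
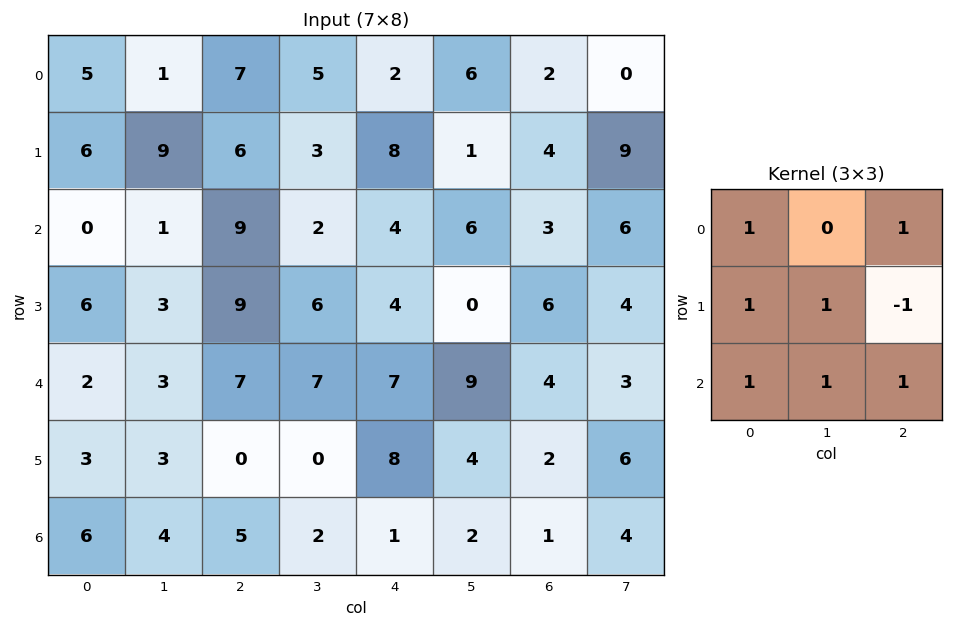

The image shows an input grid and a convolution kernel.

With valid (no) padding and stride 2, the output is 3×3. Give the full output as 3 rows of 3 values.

31 25 22
21 45 25
30 14 25

Output[0,0]: The receptive field on the input at this output position is [5 1 7 / 6 9 6 / 0 1 9]. Elementwise product with the kernel and sum: 5·1 + 7·1 + 6·1 + 9·1 + 6·-1 + 0·1 + 1·1 + 9·1.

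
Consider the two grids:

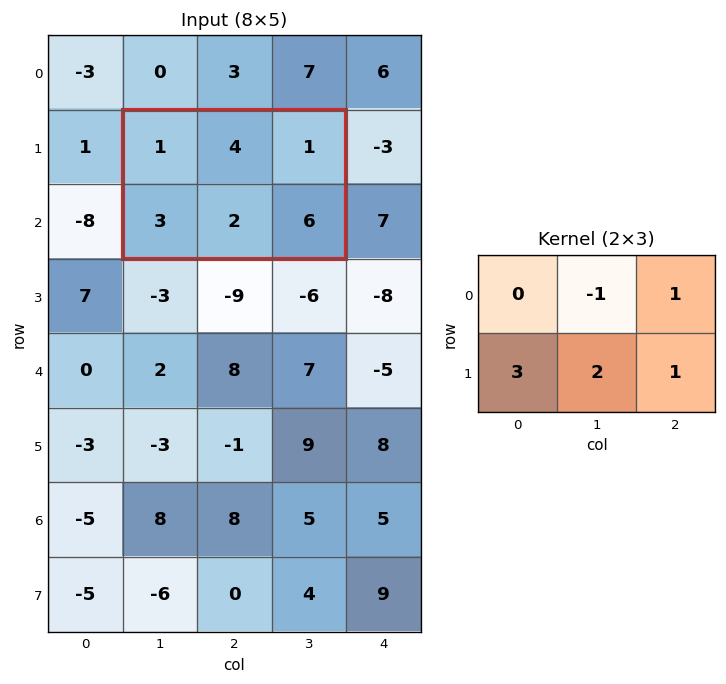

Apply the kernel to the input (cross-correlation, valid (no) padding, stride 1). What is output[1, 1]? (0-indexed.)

The receptive field on the input at this output position is [1 4 1 / 3 2 6]. Elementwise product with the kernel and sum: 4·-1 + 1·1 + 3·3 + 2·2 + 6·1.

16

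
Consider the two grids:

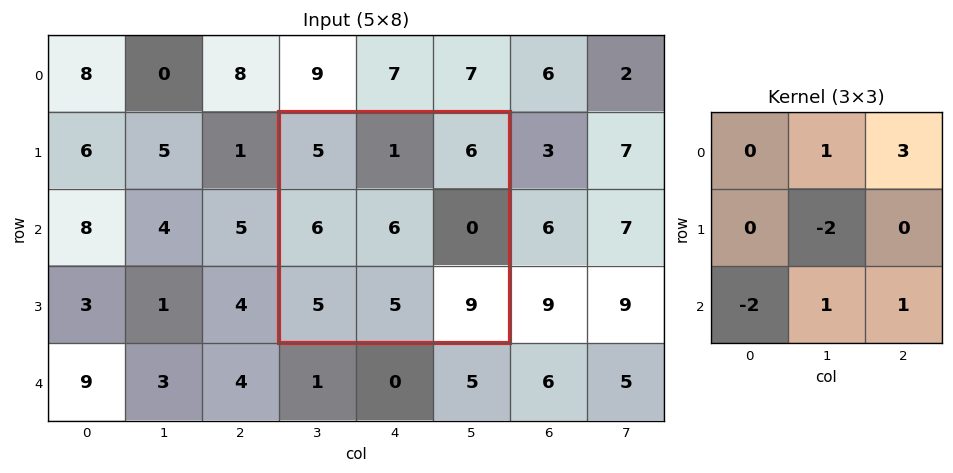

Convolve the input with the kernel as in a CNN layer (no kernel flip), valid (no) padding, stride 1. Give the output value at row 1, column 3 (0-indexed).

The receptive field on the input at this output position is [5 1 6 / 6 6 0 / 5 5 9]. Elementwise product with the kernel and sum: 1·1 + 6·3 + 6·-2 + 5·-2 + 5·1 + 9·1.

11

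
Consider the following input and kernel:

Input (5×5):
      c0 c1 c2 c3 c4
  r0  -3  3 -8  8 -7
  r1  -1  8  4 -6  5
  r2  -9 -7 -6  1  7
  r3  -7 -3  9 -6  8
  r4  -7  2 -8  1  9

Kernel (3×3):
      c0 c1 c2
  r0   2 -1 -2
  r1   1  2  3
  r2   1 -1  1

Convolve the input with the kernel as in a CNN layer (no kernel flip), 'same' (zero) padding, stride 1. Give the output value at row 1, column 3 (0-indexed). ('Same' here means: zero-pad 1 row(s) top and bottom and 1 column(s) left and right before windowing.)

-3

The receptive field on the zero-padded input at this output position is [-8 8 -7 / 4 -6 5 / -6 1 7]. Elementwise product with the kernel and sum: -8·2 + 8·-1 + -7·-2 + 4·1 + -6·2 + 5·3 + -6·1 + 1·-1 + 7·1.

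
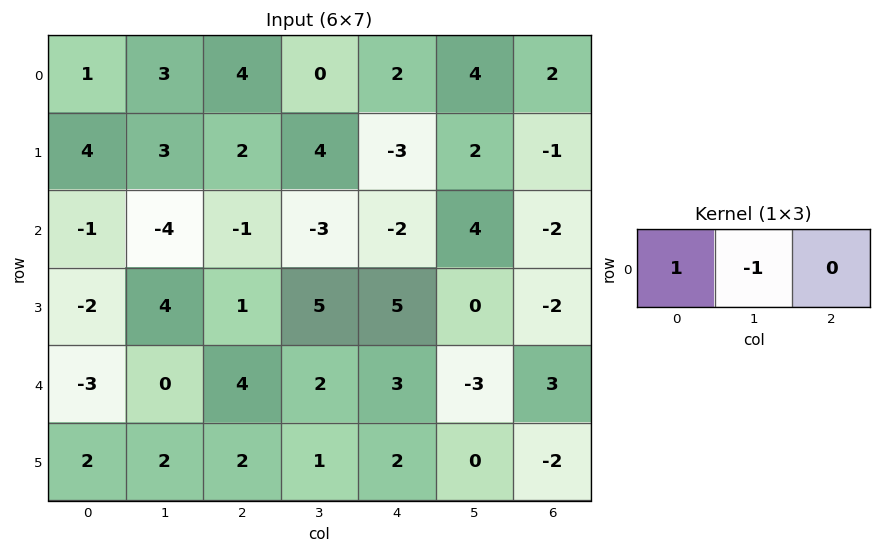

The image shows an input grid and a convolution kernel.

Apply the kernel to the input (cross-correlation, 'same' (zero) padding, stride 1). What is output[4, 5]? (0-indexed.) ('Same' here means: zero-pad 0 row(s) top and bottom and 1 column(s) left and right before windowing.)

The receptive field on the zero-padded input at this output position is [3 -3 3]. Elementwise product with the kernel and sum: 3·1 + -3·-1.

6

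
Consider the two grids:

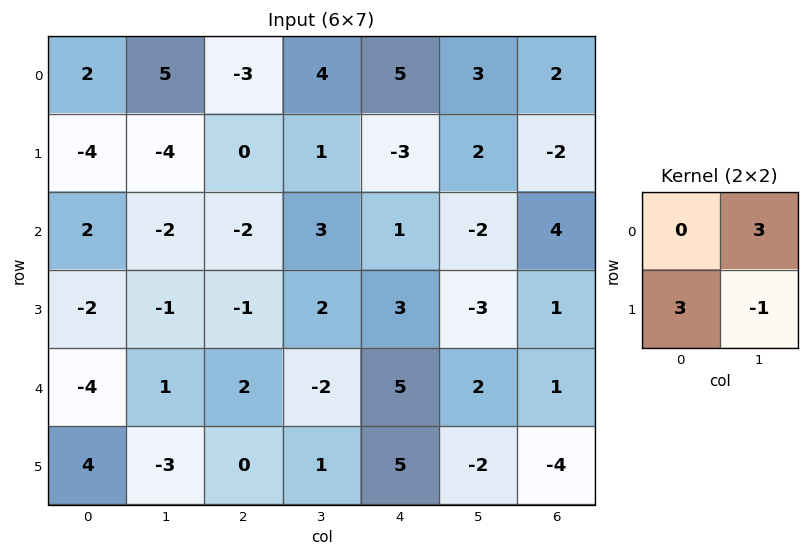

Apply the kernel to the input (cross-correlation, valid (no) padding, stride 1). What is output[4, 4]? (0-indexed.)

The receptive field on the input at this output position is [5 2 / 5 -2]. Elementwise product with the kernel and sum: 2·3 + 5·3 + -2·-1.

23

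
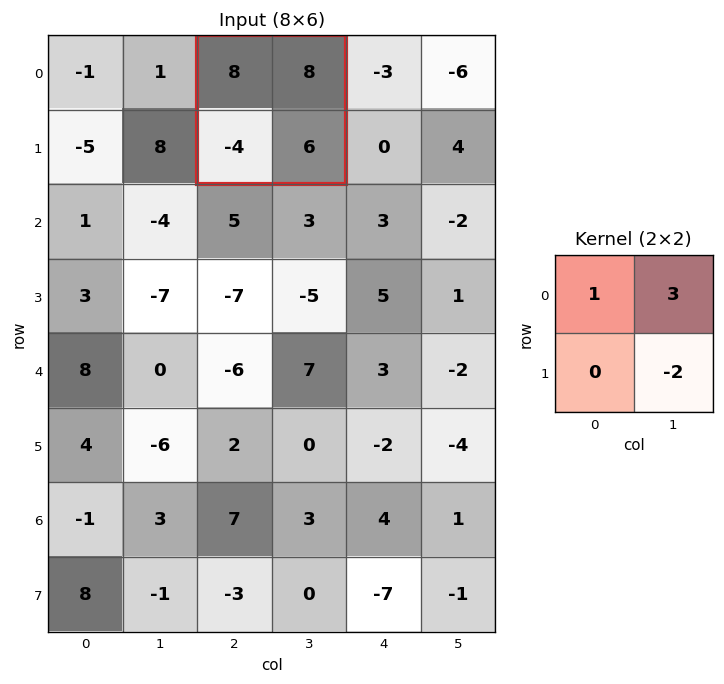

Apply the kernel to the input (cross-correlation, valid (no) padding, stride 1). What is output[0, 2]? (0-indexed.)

20

The receptive field on the input at this output position is [8 8 / -4 6]. Elementwise product with the kernel and sum: 8·1 + 8·3 + 6·-2.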